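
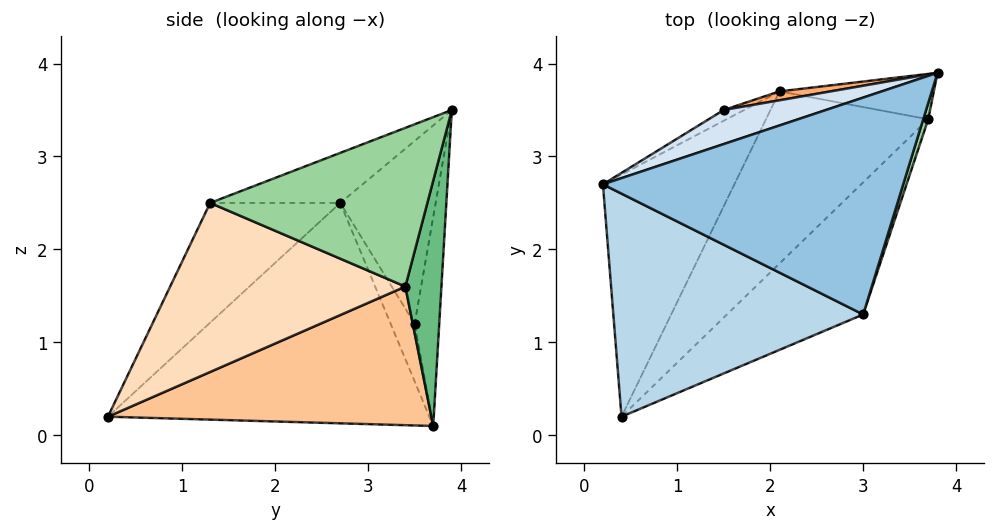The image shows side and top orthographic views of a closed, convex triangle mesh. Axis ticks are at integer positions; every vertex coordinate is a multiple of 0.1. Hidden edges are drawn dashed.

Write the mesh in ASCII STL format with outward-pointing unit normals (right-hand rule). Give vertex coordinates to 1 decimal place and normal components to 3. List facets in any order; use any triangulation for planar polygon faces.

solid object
 facet normal -0.797 0.373 -0.475
  outer loop
   vertex 2.1 3.7 0.1
   vertex 0.4 0.2 0.2
   vertex 0.2 2.7 2.5
  endloop
 endfacet
 facet normal -0.156 -0.312 0.937
  outer loop
   vertex 3.0 1.3 2.5
   vertex 3.8 3.9 3.5
   vertex 0.2 2.7 2.5
  endloop
 endfacet
 facet normal -0.327 -0.654 0.682
  outer loop
   vertex 3.0 1.3 2.5
   vertex 0.2 2.7 2.5
   vertex 0.4 0.2 0.2
  endloop
 endfacet
 facet normal -0.360 0.911 0.201
  outer loop
   vertex 1.5 3.5 1.2
   vertex 0.2 2.7 2.5
   vertex 3.8 3.9 3.5
  endloop
 endfacet
 facet normal -0.670 0.703 -0.238
  outer loop
   vertex 1.5 3.5 1.2
   vertex 2.1 3.7 0.1
   vertex 0.2 2.7 2.5
  endloop
 endfacet
 facet normal -0.224 0.973 0.055
  outer loop
   vertex 1.5 3.5 1.2
   vertex 3.8 3.9 3.5
   vertex 2.1 3.7 0.1
  endloop
 endfacet
 facet normal 0.616 -0.320 -0.720
  outer loop
   vertex 3.7 3.4 1.6
   vertex 0.4 0.2 0.2
   vertex 2.1 3.7 0.1
  endloop
 endfacet
 facet normal 0.688 -0.467 -0.555
  outer loop
   vertex 3.7 3.4 1.6
   vertex 3.0 1.3 2.5
   vertex 0.4 0.2 0.2
  endloop
 endfacet
 facet normal 0.402 0.880 -0.253
  outer loop
   vertex 3.7 3.4 1.6
   vertex 2.1 3.7 0.1
   vertex 3.8 3.9 3.5
  endloop
 endfacet
 facet normal 0.952 -0.304 0.030
  outer loop
   vertex 3.7 3.4 1.6
   vertex 3.8 3.9 3.5
   vertex 3.0 1.3 2.5
  endloop
 endfacet
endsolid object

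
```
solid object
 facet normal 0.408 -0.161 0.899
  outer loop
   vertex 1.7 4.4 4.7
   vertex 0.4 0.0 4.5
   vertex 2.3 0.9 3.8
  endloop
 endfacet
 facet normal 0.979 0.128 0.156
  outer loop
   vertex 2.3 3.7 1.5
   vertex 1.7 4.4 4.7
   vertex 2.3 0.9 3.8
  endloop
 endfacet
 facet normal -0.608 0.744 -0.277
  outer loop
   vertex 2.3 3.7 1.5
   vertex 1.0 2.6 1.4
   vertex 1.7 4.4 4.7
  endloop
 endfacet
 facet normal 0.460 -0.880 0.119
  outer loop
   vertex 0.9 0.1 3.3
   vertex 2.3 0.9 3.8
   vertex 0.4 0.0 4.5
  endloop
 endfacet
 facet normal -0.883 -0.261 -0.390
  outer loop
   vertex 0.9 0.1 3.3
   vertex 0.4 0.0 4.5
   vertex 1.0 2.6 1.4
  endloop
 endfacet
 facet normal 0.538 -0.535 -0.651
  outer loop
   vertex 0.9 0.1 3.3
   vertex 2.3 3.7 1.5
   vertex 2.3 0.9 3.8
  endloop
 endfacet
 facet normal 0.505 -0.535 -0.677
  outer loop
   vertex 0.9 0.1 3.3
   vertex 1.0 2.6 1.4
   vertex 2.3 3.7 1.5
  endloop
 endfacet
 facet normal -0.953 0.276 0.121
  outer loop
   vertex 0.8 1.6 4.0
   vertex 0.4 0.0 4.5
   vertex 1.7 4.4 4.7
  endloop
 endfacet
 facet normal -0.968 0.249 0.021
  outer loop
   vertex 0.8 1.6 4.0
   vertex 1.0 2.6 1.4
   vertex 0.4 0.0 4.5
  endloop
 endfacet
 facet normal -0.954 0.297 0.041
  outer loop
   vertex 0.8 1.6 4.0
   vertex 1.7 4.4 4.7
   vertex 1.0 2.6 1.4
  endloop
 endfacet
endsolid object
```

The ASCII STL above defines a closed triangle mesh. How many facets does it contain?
10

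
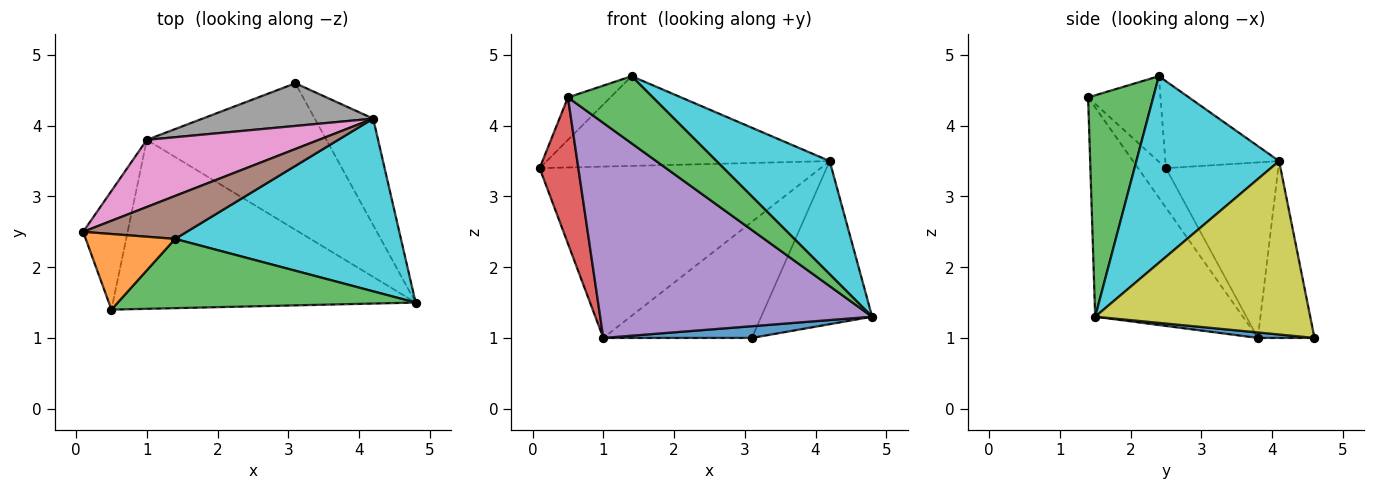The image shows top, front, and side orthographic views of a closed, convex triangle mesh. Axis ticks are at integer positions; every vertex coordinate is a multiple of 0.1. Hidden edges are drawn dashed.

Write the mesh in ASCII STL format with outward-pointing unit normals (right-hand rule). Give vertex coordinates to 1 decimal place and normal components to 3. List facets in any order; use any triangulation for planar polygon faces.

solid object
 facet normal 0.030 -0.080 -0.996
  outer loop
   vertex 1.0 3.8 1.0
   vertex 3.1 4.6 1.0
   vertex 4.8 1.5 1.3
  endloop
 endfacet
 facet normal -0.641 0.376 0.670
  outer loop
   vertex 0.5 1.4 4.4
   vertex 1.4 2.4 4.7
   vertex 0.1 2.5 3.4
  endloop
 endfacet
 facet normal 0.471 -0.614 0.633
  outer loop
   vertex 0.5 1.4 4.4
   vertex 4.8 1.5 1.3
   vertex 1.4 2.4 4.7
  endloop
 endfacet
 facet normal -0.488 -0.678 -0.550
  outer loop
   vertex 0.5 1.4 4.4
   vertex 0.1 2.5 3.4
   vertex 1.0 3.8 1.0
  endloop
 endfacet
 facet normal -0.393 -0.723 -0.568
  outer loop
   vertex 0.5 1.4 4.4
   vertex 1.0 3.8 1.0
   vertex 4.8 1.5 1.3
  endloop
 endfacet
 facet normal -0.341 0.848 0.406
  outer loop
   vertex 4.2 4.1 3.5
   vertex 0.1 2.5 3.4
   vertex 1.4 2.4 4.7
  endloop
 endfacet
 facet normal -0.349 0.873 0.342
  outer loop
   vertex 4.2 4.1 3.5
   vertex 1.0 3.8 1.0
   vertex 0.1 2.5 3.4
  endloop
 endfacet
 facet normal -0.337 0.884 0.325
  outer loop
   vertex 4.2 4.1 3.5
   vertex 3.1 4.6 1.0
   vertex 1.0 3.8 1.0
  endloop
 endfacet
 facet normal 0.851 0.439 -0.287
  outer loop
   vertex 4.2 4.1 3.5
   vertex 4.8 1.5 1.3
   vertex 3.1 4.6 1.0
  endloop
 endfacet
 facet normal 0.569 -0.451 0.688
  outer loop
   vertex 4.2 4.1 3.5
   vertex 1.4 2.4 4.7
   vertex 4.8 1.5 1.3
  endloop
 endfacet
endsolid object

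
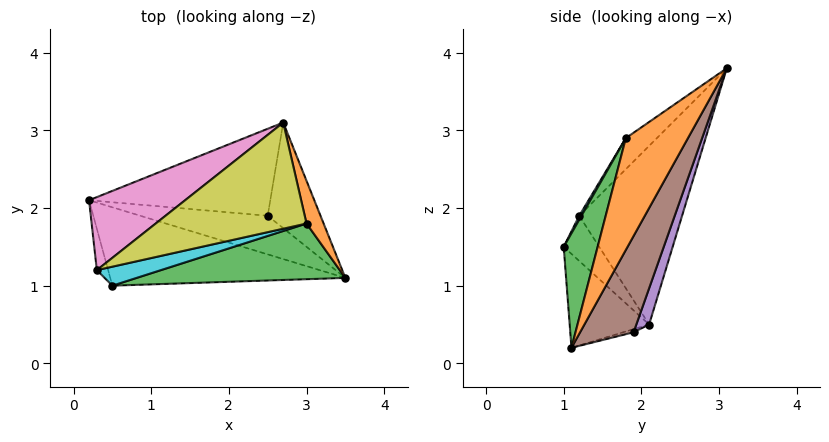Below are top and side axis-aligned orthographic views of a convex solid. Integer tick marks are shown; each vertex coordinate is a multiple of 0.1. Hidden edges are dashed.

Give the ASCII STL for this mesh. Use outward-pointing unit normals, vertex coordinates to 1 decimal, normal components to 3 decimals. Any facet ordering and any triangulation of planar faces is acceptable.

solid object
 facet normal -0.270 -0.687 -0.675
  outer loop
   vertex 0.5 1.0 1.5
   vertex 0.2 2.1 0.5
   vertex 3.5 1.1 0.2
  endloop
 endfacet
 facet normal 0.981 0.123 0.150
  outer loop
   vertex 3.0 1.8 2.9
   vertex 3.5 1.1 0.2
   vertex 2.7 3.1 3.8
  endloop
 endfacet
 facet normal 0.150 -0.950 0.274
  outer loop
   vertex 3.0 1.8 2.9
   vertex 0.5 1.0 1.5
   vertex 3.5 1.1 0.2
  endloop
 endfacet
 facet normal -0.024 0.214 -0.976
  outer loop
   vertex 2.5 1.9 0.4
   vertex 3.5 1.1 0.2
   vertex 0.2 2.1 0.5
  endloop
 endfacet
 facet normal 0.067 0.940 -0.336
  outer loop
   vertex 2.5 1.9 0.4
   vertex 0.2 2.1 0.5
   vertex 2.7 3.1 3.8
  endloop
 endfacet
 facet normal 0.557 0.772 -0.305
  outer loop
   vertex 2.5 1.9 0.4
   vertex 2.7 3.1 3.8
   vertex 3.5 1.1 0.2
  endloop
 endfacet
 facet normal -0.742 0.538 0.399
  outer loop
   vertex 0.3 1.2 1.9
   vertex 2.7 3.1 3.8
   vertex 0.2 2.1 0.5
  endloop
 endfacet
 facet normal -0.873 -0.436 -0.218
  outer loop
   vertex 0.3 1.2 1.9
   vertex 0.2 2.1 0.5
   vertex 0.5 1.0 1.5
  endloop
 endfacet
 facet normal -0.163 -0.587 0.793
  outer loop
   vertex 0.3 1.2 1.9
   vertex 3.0 1.8 2.9
   vertex 2.7 3.1 3.8
  endloop
 endfacet
 facet normal 0.028 -0.888 0.458
  outer loop
   vertex 0.3 1.2 1.9
   vertex 0.5 1.0 1.5
   vertex 3.0 1.8 2.9
  endloop
 endfacet
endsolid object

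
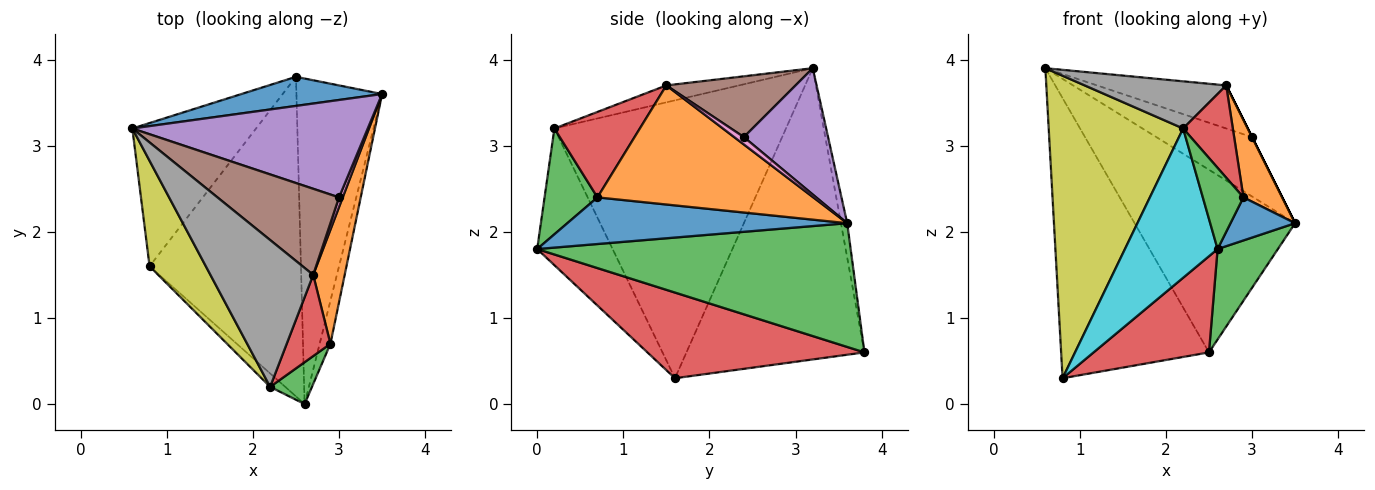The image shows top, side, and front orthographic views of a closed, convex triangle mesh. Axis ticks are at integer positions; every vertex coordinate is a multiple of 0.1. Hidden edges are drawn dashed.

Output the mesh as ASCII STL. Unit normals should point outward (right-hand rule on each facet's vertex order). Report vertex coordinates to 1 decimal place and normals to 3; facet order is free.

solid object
 facet normal -0.039 0.987 0.157
  outer loop
   vertex 2.5 3.8 0.6
   vertex 0.6 3.2 3.9
   vertex 3.5 3.6 2.1
  endloop
 endfacet
 facet normal -0.731 0.607 -0.311
  outer loop
   vertex 2.5 3.8 0.6
   vertex 0.8 1.6 0.3
   vertex 0.6 3.2 3.9
  endloop
 endfacet
 facet normal 0.812 -0.156 -0.562
  outer loop
   vertex 2.5 3.8 0.6
   vertex 3.5 3.6 2.1
   vertex 2.6 0.0 1.8
  endloop
 endfacet
 facet normal 0.476 -0.253 -0.842
  outer loop
   vertex 2.5 3.8 0.6
   vertex 2.6 0.0 1.8
   vertex 0.8 1.6 0.3
  endloop
 endfacet
 facet normal 0.417 0.473 0.776
  outer loop
   vertex 3.0 2.4 3.1
   vertex 3.5 3.6 2.1
   vertex 0.6 3.2 3.9
  endloop
 endfacet
 facet normal 0.408 0.408 0.816
  outer loop
   vertex 3.0 2.4 3.1
   vertex 0.6 3.2 3.9
   vertex 2.7 1.5 3.7
  endloop
 endfacet
 facet normal 0.894 0.000 0.447
  outer loop
   vertex 3.0 2.4 3.1
   vertex 2.7 1.5 3.7
   vertex 3.5 3.6 2.1
  endloop
 endfacet
 facet normal -0.155 -0.302 0.941
  outer loop
   vertex 2.2 0.2 3.2
   vertex 2.7 1.5 3.7
   vertex 0.6 3.2 3.9
  endloop
 endfacet
 facet normal -0.852 -0.495 0.172
  outer loop
   vertex 2.2 0.2 3.2
   vertex 0.6 3.2 3.9
   vertex 0.8 1.6 0.3
  endloop
 endfacet
 facet normal -0.630 -0.774 -0.069
  outer loop
   vertex 2.2 0.2 3.2
   vertex 0.8 1.6 0.3
   vertex 2.6 0.0 1.8
  endloop
 endfacet
 facet normal 0.951 -0.219 -0.219
  outer loop
   vertex 2.9 0.7 2.4
   vertex 2.6 0.0 1.8
   vertex 3.5 3.6 2.1
  endloop
 endfacet
 facet normal 0.953 -0.171 0.252
  outer loop
   vertex 2.9 0.7 2.4
   vertex 3.5 3.6 2.1
   vertex 2.7 1.5 3.7
  endloop
 endfacet
 facet normal 0.757 -0.581 0.299
  outer loop
   vertex 2.9 0.7 2.4
   vertex 2.2 0.2 3.2
   vertex 2.6 0.0 1.8
  endloop
 endfacet
 facet normal 0.791 -0.460 0.405
  outer loop
   vertex 2.9 0.7 2.4
   vertex 2.7 1.5 3.7
   vertex 2.2 0.2 3.2
  endloop
 endfacet
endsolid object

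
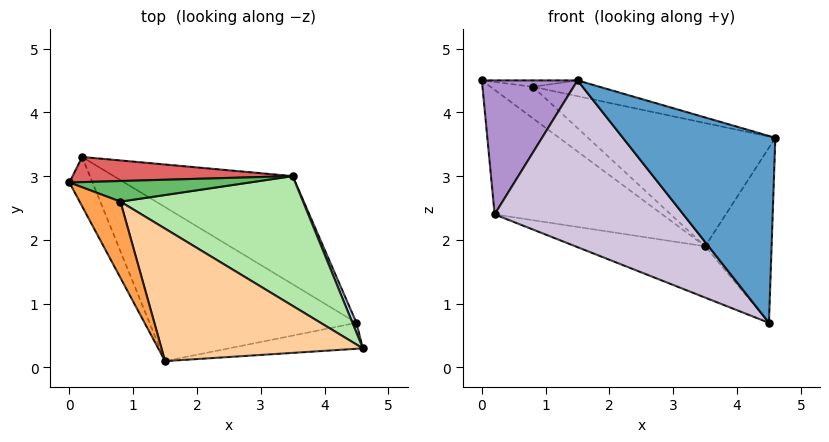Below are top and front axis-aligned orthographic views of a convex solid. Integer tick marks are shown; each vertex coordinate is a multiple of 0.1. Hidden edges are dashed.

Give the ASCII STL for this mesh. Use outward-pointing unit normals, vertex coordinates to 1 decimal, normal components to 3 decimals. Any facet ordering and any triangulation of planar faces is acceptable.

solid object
 facet normal 0.024 -0.990 -0.137
  outer loop
   vertex 4.5 0.7 0.7
   vertex 4.6 0.3 3.6
   vertex 1.5 0.1 4.5
  endloop
 endfacet
 facet normal 0.921 0.389 0.022
  outer loop
   vertex 3.5 3.0 1.9
   vertex 4.6 0.3 3.6
   vertex 4.5 0.7 0.7
  endloop
 endfacet
 facet normal 0.154 0.083 0.985
  outer loop
   vertex 0.8 2.6 4.4
   vertex 0.0 2.9 4.5
   vertex 1.5 0.1 4.5
  endloop
 endfacet
 facet normal 0.270 0.114 0.956
  outer loop
   vertex 0.8 2.6 4.4
   vertex 1.5 0.1 4.5
   vertex 4.6 0.3 3.6
  endloop
 endfacet
 facet normal 0.357 0.782 0.511
  outer loop
   vertex 0.8 2.6 4.4
   vertex 3.5 3.0 1.9
   vertex 0.0 2.9 4.5
  endloop
 endfacet
 facet normal 0.495 0.598 0.630
  outer loop
   vertex 0.8 2.6 4.4
   vertex 4.6 0.3 3.6
   vertex 3.5 3.0 1.9
  endloop
 endfacet
 facet normal 0.118 0.973 0.197
  outer loop
   vertex 0.2 3.3 2.4
   vertex 0.0 2.9 4.5
   vertex 3.5 3.0 1.9
  endloop
 endfacet
 facet normal -0.097 0.427 -0.899
  outer loop
   vertex 0.2 3.3 2.4
   vertex 3.5 3.0 1.9
   vertex 4.5 0.7 0.7
  endloop
 endfacet
 facet normal -0.868 -0.465 -0.171
  outer loop
   vertex 0.2 3.3 2.4
   vertex 1.5 0.1 4.5
   vertex 0.0 2.9 4.5
  endloop
 endfacet
 facet normal -0.580 -0.598 -0.553
  outer loop
   vertex 0.2 3.3 2.4
   vertex 4.5 0.7 0.7
   vertex 1.5 0.1 4.5
  endloop
 endfacet
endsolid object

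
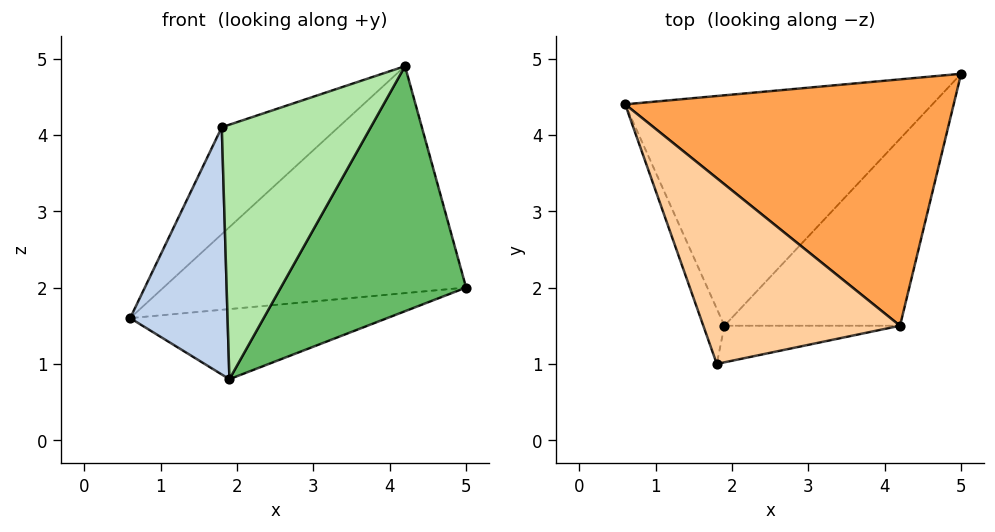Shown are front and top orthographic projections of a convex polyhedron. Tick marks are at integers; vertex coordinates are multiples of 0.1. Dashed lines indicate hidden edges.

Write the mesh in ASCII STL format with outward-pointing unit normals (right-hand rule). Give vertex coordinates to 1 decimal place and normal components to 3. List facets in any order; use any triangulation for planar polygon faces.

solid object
 facet normal 0.060 0.291 -0.955
  outer loop
   vertex 1.9 1.5 0.8
   vertex 0.6 4.4 1.6
   vertex 5.0 4.8 2.0
  endloop
 endfacet
 facet normal -0.918 -0.388 -0.087
  outer loop
   vertex 1.9 1.5 0.8
   vertex 1.8 1.0 4.1
   vertex 0.6 4.4 1.6
  endloop
 endfacet
 facet normal -0.127 0.672 0.730
  outer loop
   vertex 4.2 1.5 4.9
   vertex 5.0 4.8 2.0
   vertex 0.6 4.4 1.6
  endloop
 endfacet
 facet normal -0.366 0.464 0.807
  outer loop
   vertex 4.2 1.5 4.9
   vertex 0.6 4.4 1.6
   vertex 1.8 1.0 4.1
  endloop
 endfacet
 facet normal 0.734 -0.540 -0.412
  outer loop
   vertex 4.2 1.5 4.9
   vertex 1.9 1.5 0.8
   vertex 5.0 4.8 2.0
  endloop
 endfacet
 facet normal 0.246 -0.959 -0.138
  outer loop
   vertex 4.2 1.5 4.9
   vertex 1.8 1.0 4.1
   vertex 1.9 1.5 0.8
  endloop
 endfacet
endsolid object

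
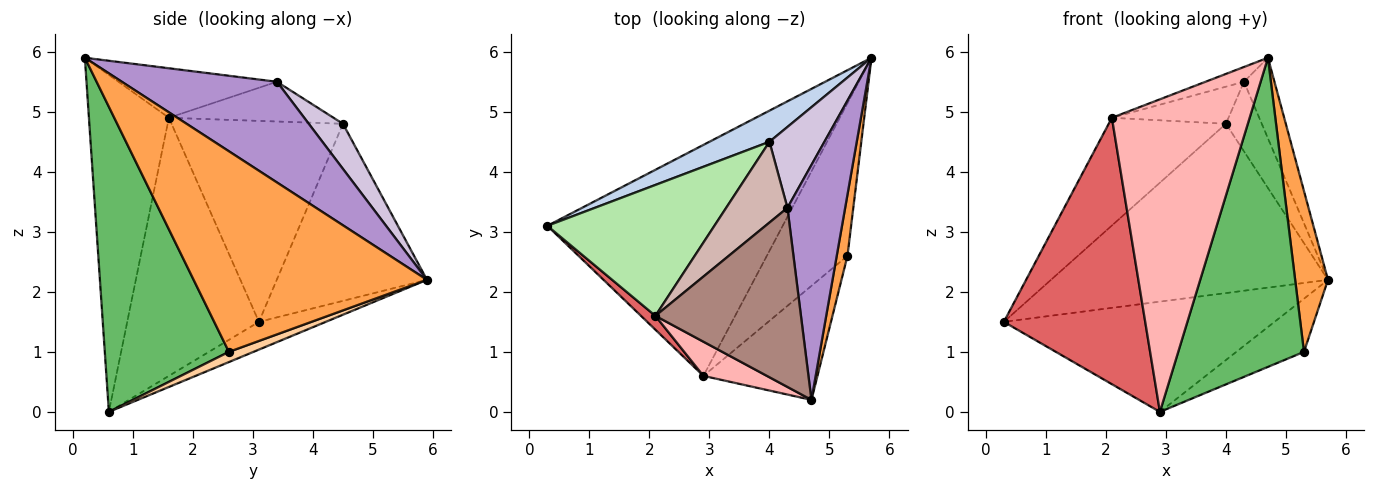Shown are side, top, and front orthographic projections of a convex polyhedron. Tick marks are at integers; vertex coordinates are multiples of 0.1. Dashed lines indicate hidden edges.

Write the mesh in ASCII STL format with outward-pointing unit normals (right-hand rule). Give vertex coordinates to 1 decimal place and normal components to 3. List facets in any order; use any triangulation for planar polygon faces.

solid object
 facet normal -0.106 0.428 -0.897
  outer loop
   vertex 2.9 0.6 0.0
   vertex 0.3 3.1 1.5
   vertex 5.7 5.9 2.2
  endloop
 endfacet
 facet normal -0.471 0.868 0.160
  outer loop
   vertex 4.0 4.5 4.8
   vertex 5.7 5.9 2.2
   vertex 0.3 3.1 1.5
  endloop
 endfacet
 facet normal 0.989 -0.139 0.053
  outer loop
   vertex 5.3 2.6 1.0
   vertex 5.7 5.9 2.2
   vertex 4.7 0.2 5.9
  endloop
 endfacet
 facet normal 0.119 0.327 -0.938
  outer loop
   vertex 5.3 2.6 1.0
   vertex 2.9 0.6 0.0
   vertex 5.7 5.9 2.2
  endloop
 endfacet
 facet normal 0.679 -0.688 -0.254
  outer loop
   vertex 5.3 2.6 1.0
   vertex 4.7 0.2 5.9
   vertex 2.9 0.6 0.0
  endloop
 endfacet
 facet normal -0.681 0.465 0.566
  outer loop
   vertex 2.1 1.6 4.9
   vertex 4.0 4.5 4.8
   vertex 0.3 3.1 1.5
  endloop
 endfacet
 facet normal -0.681 -0.731 0.038
  outer loop
   vertex 2.1 1.6 4.9
   vertex 0.3 3.1 1.5
   vertex 2.9 0.6 0.0
  endloop
 endfacet
 facet normal -0.500 -0.861 0.094
  outer loop
   vertex 2.1 1.6 4.9
   vertex 2.9 0.6 0.0
   vertex 4.7 0.2 5.9
  endloop
 endfacet
 facet normal 0.855 0.168 0.490
  outer loop
   vertex 4.3 3.4 5.5
   vertex 4.7 0.2 5.9
   vertex 5.7 5.9 2.2
  endloop
 endfacet
 facet normal 0.528 0.554 0.644
  outer loop
   vertex 4.3 3.4 5.5
   vertex 5.7 5.9 2.2
   vertex 4.0 4.5 4.8
  endloop
 endfacet
 facet normal -0.321 0.078 0.944
  outer loop
   vertex 4.3 3.4 5.5
   vertex 2.1 1.6 4.9
   vertex 4.7 0.2 5.9
  endloop
 endfacet
 facet normal -0.508 0.360 0.783
  outer loop
   vertex 4.3 3.4 5.5
   vertex 4.0 4.5 4.8
   vertex 2.1 1.6 4.9
  endloop
 endfacet
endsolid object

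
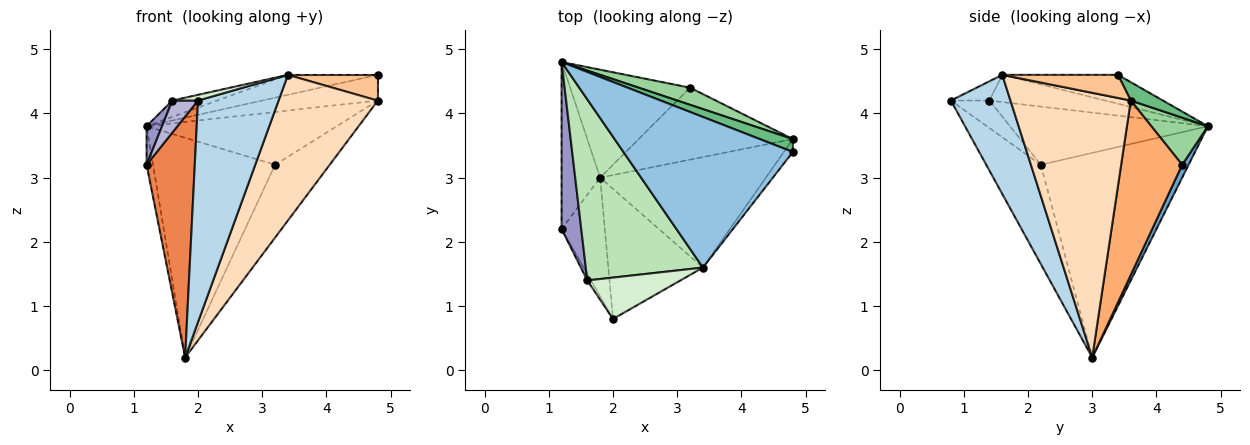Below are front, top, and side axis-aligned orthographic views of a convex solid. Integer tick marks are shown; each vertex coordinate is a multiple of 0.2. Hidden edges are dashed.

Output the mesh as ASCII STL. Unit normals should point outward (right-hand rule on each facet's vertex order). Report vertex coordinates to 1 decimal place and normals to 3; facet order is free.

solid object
 facet normal 0.047 0.897 -0.440
  outer loop
   vertex 3.2 4.4 3.2
   vertex 1.8 3.0 0.2
   vertex 1.2 4.8 3.8
  endloop
 endfacet
 facet normal -0.167 0.130 0.977
  outer loop
   vertex 3.4 1.6 4.6
   vertex 4.8 3.4 4.6
   vertex 1.2 4.8 3.8
  endloop
 endfacet
 facet normal 0.538 -0.727 -0.427
  outer loop
   vertex 3.4 1.6 4.6
   vertex 2.0 0.8 4.2
   vertex 1.8 3.0 0.2
  endloop
 endfacet
 facet normal -0.982 0.043 -0.185
  outer loop
   vertex 1.2 2.2 3.2
   vertex 1.2 4.8 3.8
   vertex 1.8 3.0 0.2
  endloop
 endfacet
 facet normal -0.713 -0.629 -0.310
  outer loop
   vertex 1.2 2.2 3.2
   vertex 1.8 3.0 0.2
   vertex 2.0 0.8 4.2
  endloop
 endfacet
 facet normal 0.622 0.557 -0.550
  outer loop
   vertex 4.8 3.6 4.2
   vertex 1.8 3.0 0.2
   vertex 3.2 4.4 3.2
  endloop
 endfacet
 facet normal 0.755 -0.587 -0.293
  outer loop
   vertex 4.8 3.6 4.2
   vertex 4.8 3.4 4.6
   vertex 3.4 1.6 4.6
  endloop
 endfacet
 facet normal 0.695 -0.573 -0.435
  outer loop
   vertex 4.8 3.6 4.2
   vertex 3.4 1.6 4.6
   vertex 1.8 3.0 0.2
  endloop
 endfacet
 facet normal 0.241 0.868 0.434
  outer loop
   vertex 4.8 3.6 4.2
   vertex 1.2 4.8 3.8
   vertex 4.8 3.4 4.6
  endloop
 endfacet
 facet normal 0.272 0.915 0.297
  outer loop
   vertex 4.8 3.6 4.2
   vertex 3.2 4.4 3.2
   vertex 1.2 4.8 3.8
  endloop
 endfacet
 facet normal -0.225 0.088 0.970
  outer loop
   vertex 1.6 1.4 4.2
   vertex 3.4 1.6 4.6
   vertex 1.2 4.8 3.8
  endloop
 endfacet
 facet normal -0.201 -0.134 0.970
  outer loop
   vertex 1.6 1.4 4.2
   vertex 2.0 0.8 4.2
   vertex 3.4 1.6 4.6
  endloop
 endfacet
 facet normal -0.945 -0.074 0.319
  outer loop
   vertex 1.6 1.4 4.2
   vertex 1.2 4.8 3.8
   vertex 1.2 2.2 3.2
  endloop
 endfacet
 facet normal -0.827 -0.551 -0.110
  outer loop
   vertex 1.6 1.4 4.2
   vertex 1.2 2.2 3.2
   vertex 2.0 0.8 4.2
  endloop
 endfacet
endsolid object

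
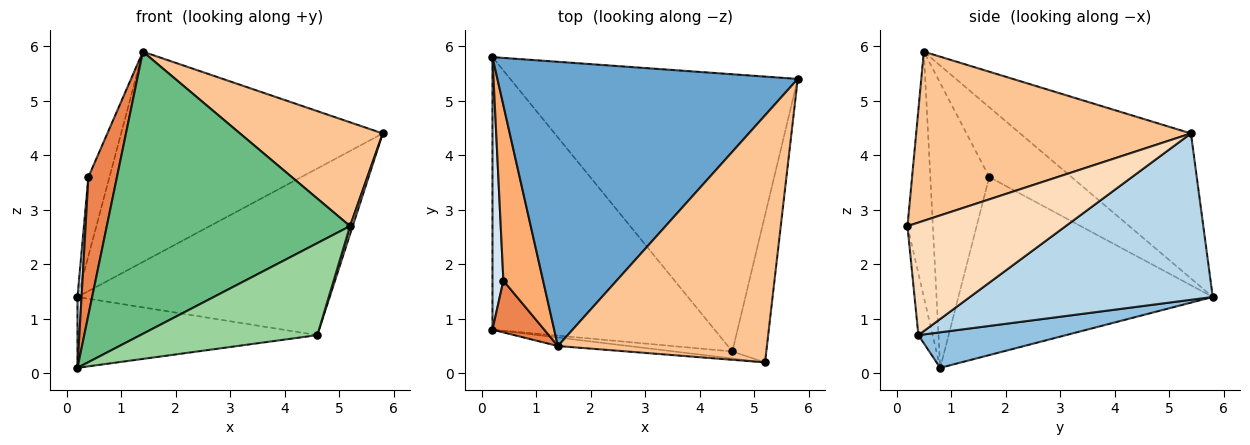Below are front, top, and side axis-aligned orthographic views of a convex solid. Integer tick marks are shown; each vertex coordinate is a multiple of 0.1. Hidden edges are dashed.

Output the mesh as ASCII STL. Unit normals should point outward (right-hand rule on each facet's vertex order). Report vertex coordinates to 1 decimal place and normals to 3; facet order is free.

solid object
 facet normal -0.362 0.554 0.749
  outer loop
   vertex 1.4 0.5 5.9
   vertex 5.8 5.4 4.4
   vertex 0.2 5.8 1.4
  endloop
 endfacet
 facet normal 0.153 0.249 -0.956
  outer loop
   vertex 4.6 0.4 0.7
   vertex 0.2 0.8 0.1
   vertex 0.2 5.8 1.4
  endloop
 endfacet
 facet normal 0.444 0.462 -0.768
  outer loop
   vertex 4.6 0.4 0.7
   vertex 0.2 5.8 1.4
   vertex 5.8 5.4 4.4
  endloop
 endfacet
 facet normal -0.998 -0.016 0.061
  outer loop
   vertex 0.4 1.7 3.6
   vertex 0.2 5.8 1.4
   vertex 0.2 0.8 0.1
  endloop
 endfacet
 facet normal -0.888 -0.431 0.161
  outer loop
   vertex 0.4 1.7 3.6
   vertex 0.2 0.8 0.1
   vertex 1.4 0.5 5.9
  endloop
 endfacet
 facet normal -0.849 0.217 0.482
  outer loop
   vertex 0.4 1.7 3.6
   vertex 1.4 0.5 5.9
   vertex 0.2 5.8 1.4
  endloop
 endfacet
 facet normal 0.598 -0.311 0.739
  outer loop
   vertex 5.2 0.2 2.7
   vertex 5.8 5.4 4.4
   vertex 1.4 0.5 5.9
  endloop
 endfacet
 facet normal 0.957 -0.016 -0.289
  outer loop
   vertex 5.2 0.2 2.7
   vertex 4.6 0.4 0.7
   vertex 5.8 5.4 4.4
  endloop
 endfacet
 facet normal -0.104 -0.994 -0.030
  outer loop
   vertex 5.2 0.2 2.7
   vertex 1.4 0.5 5.9
   vertex 0.2 0.8 0.1
  endloop
 endfacet
 facet normal -0.080 -0.994 -0.075
  outer loop
   vertex 5.2 0.2 2.7
   vertex 0.2 0.8 0.1
   vertex 4.6 0.4 0.7
  endloop
 endfacet
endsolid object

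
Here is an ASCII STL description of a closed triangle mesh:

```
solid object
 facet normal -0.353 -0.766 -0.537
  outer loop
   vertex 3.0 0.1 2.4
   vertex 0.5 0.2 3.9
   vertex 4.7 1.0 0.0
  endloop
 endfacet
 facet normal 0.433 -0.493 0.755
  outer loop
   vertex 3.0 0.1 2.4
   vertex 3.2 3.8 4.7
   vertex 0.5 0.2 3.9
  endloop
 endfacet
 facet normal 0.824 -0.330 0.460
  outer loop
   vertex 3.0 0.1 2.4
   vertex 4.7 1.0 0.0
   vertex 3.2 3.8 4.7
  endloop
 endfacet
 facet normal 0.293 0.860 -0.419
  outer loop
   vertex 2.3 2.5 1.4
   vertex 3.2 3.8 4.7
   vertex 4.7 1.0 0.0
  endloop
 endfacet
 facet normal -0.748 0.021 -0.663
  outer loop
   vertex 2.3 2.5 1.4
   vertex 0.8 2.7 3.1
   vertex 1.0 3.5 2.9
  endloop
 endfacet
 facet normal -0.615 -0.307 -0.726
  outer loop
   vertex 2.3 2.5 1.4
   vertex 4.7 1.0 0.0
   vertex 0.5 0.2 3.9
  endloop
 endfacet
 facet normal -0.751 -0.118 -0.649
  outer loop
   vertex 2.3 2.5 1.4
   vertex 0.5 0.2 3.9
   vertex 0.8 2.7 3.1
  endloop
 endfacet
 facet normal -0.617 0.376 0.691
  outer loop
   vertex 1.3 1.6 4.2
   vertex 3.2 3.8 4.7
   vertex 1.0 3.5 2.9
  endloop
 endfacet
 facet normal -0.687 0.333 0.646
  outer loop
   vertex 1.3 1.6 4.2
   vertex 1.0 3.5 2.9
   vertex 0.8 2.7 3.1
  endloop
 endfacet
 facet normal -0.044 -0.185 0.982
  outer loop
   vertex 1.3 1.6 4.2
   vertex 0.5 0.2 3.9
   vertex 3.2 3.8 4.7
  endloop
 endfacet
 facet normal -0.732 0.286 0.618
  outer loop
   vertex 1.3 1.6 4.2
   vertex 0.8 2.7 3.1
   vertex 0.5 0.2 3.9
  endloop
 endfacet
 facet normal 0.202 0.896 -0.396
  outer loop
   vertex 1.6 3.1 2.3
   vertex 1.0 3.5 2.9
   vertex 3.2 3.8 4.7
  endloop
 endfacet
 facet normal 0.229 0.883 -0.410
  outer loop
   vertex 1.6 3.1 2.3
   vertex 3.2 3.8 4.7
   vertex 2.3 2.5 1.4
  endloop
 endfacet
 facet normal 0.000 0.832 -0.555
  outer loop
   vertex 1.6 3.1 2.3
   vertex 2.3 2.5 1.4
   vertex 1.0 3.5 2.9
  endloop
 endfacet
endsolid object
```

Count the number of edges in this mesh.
21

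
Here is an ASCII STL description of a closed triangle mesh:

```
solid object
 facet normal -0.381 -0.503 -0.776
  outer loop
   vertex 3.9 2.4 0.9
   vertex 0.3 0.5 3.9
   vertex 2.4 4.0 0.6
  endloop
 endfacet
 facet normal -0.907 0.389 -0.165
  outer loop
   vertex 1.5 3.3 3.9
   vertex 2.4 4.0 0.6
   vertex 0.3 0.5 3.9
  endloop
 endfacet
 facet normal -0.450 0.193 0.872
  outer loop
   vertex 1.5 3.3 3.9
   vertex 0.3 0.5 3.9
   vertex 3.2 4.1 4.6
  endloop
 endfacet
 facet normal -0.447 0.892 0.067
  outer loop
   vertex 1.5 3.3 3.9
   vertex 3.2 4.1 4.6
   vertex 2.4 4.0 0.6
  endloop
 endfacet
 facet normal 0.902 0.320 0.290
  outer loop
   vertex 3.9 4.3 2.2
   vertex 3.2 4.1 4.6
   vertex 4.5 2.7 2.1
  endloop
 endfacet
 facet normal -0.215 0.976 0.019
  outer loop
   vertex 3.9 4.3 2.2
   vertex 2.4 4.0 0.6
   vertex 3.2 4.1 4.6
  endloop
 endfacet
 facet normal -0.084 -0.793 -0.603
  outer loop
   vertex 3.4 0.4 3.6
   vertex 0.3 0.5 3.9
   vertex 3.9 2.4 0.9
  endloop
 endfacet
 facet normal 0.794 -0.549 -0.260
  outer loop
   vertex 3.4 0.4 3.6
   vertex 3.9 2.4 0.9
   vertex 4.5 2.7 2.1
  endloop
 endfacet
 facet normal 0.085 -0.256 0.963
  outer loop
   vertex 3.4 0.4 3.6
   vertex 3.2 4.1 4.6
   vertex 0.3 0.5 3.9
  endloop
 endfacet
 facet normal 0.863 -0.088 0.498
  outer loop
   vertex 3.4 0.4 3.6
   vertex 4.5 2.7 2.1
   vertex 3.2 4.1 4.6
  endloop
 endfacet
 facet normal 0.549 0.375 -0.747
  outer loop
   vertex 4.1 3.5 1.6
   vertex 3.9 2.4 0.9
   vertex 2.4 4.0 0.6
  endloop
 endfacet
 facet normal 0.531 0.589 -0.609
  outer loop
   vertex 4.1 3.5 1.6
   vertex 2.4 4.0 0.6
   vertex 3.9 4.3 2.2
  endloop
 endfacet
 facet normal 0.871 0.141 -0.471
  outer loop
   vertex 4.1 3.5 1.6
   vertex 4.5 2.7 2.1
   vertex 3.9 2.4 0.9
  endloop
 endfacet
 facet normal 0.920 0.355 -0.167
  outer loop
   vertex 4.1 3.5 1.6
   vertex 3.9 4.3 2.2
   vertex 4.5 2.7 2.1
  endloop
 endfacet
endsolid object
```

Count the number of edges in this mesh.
21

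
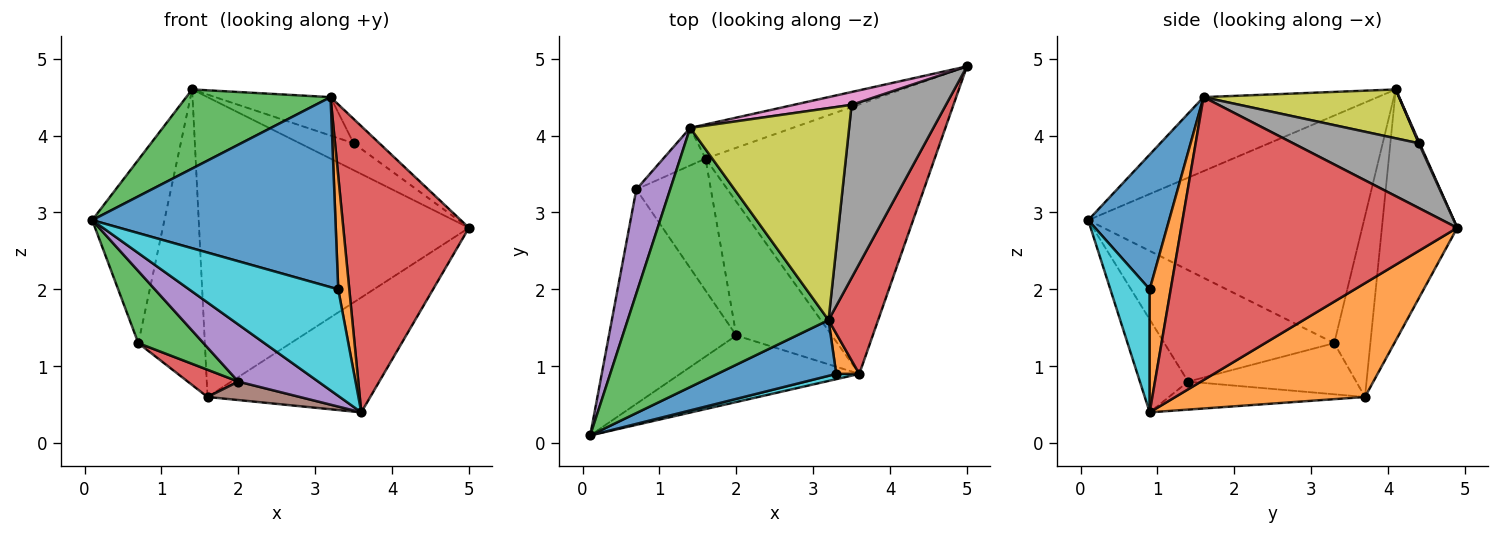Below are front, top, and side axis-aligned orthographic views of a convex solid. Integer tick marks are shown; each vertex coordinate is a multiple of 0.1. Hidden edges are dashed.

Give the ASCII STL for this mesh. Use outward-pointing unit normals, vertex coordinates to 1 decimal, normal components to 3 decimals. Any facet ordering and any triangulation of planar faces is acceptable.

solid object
 facet normal -0.267 0.957 -0.109
  outer loop
   vertex 1.6 3.7 0.6
   vertex 1.4 4.1 4.6
   vertex 5.0 4.9 2.8
  endloop
 endfacet
 facet normal 0.416 0.357 -0.837
  outer loop
   vertex 1.6 3.7 0.6
   vertex 5.0 4.9 2.8
   vertex 3.6 0.9 0.4
  endloop
 endfacet
 facet normal -0.332 -0.275 0.902
  outer loop
   vertex 3.2 1.6 4.5
   vertex 1.4 4.1 4.6
   vertex 0.1 0.1 2.9
  endloop
 endfacet
 facet normal 0.899 -0.409 0.158
  outer loop
   vertex 3.2 1.6 4.5
   vertex 3.6 0.9 0.4
   vertex 5.0 4.9 2.8
  endloop
 endfacet
 facet normal -0.366 -0.606 -0.706
  outer loop
   vertex 2.0 1.4 0.8
   vertex 3.6 0.9 0.4
   vertex 0.1 0.1 2.9
  endloop
 endfacet
 facet normal -0.279 -0.131 -0.951
  outer loop
   vertex 2.0 1.4 0.8
   vertex 1.6 3.7 0.6
   vertex 3.6 0.9 0.4
  endloop
 endfacet
 facet normal 0.014 0.903 0.430
  outer loop
   vertex 3.5 4.4 3.9
   vertex 5.0 4.9 2.8
   vertex 1.4 4.1 4.6
  endloop
 endfacet
 facet normal 0.562 0.115 0.819
  outer loop
   vertex 3.5 4.4 3.9
   vertex 3.2 1.6 4.5
   vertex 5.0 4.9 2.8
  endloop
 endfacet
 facet normal 0.290 0.171 0.942
  outer loop
   vertex 3.5 4.4 3.9
   vertex 1.4 4.1 4.6
   vertex 3.2 1.6 4.5
  endloop
 endfacet
 facet normal 0.255 -0.966 0.048
  outer loop
   vertex 3.3 0.9 2.0
   vertex 0.1 0.1 2.9
   vertex 3.6 0.9 0.4
  endloop
 endfacet
 facet normal 0.304 -0.914 0.268
  outer loop
   vertex 3.3 0.9 2.0
   vertex 3.2 1.6 4.5
   vertex 0.1 0.1 2.9
  endloop
 endfacet
 facet normal 0.873 -0.460 0.164
  outer loop
   vertex 3.3 0.9 2.0
   vertex 3.6 0.9 0.4
   vertex 3.2 1.6 4.5
  endloop
 endfacet
 facet normal -0.639 -0.245 -0.729
  outer loop
   vertex 0.7 3.3 1.3
   vertex 2.0 1.4 0.8
   vertex 0.1 0.1 2.9
  endloop
 endfacet
 facet normal -0.558 -0.168 -0.813
  outer loop
   vertex 0.7 3.3 1.3
   vertex 1.6 3.7 0.6
   vertex 2.0 1.4 0.8
  endloop
 endfacet
 facet normal -0.958 0.251 0.142
  outer loop
   vertex 0.7 3.3 1.3
   vertex 0.1 0.1 2.9
   vertex 1.4 4.1 4.6
  endloop
 endfacet
 facet normal -0.474 0.873 -0.111
  outer loop
   vertex 0.7 3.3 1.3
   vertex 1.4 4.1 4.6
   vertex 1.6 3.7 0.6
  endloop
 endfacet
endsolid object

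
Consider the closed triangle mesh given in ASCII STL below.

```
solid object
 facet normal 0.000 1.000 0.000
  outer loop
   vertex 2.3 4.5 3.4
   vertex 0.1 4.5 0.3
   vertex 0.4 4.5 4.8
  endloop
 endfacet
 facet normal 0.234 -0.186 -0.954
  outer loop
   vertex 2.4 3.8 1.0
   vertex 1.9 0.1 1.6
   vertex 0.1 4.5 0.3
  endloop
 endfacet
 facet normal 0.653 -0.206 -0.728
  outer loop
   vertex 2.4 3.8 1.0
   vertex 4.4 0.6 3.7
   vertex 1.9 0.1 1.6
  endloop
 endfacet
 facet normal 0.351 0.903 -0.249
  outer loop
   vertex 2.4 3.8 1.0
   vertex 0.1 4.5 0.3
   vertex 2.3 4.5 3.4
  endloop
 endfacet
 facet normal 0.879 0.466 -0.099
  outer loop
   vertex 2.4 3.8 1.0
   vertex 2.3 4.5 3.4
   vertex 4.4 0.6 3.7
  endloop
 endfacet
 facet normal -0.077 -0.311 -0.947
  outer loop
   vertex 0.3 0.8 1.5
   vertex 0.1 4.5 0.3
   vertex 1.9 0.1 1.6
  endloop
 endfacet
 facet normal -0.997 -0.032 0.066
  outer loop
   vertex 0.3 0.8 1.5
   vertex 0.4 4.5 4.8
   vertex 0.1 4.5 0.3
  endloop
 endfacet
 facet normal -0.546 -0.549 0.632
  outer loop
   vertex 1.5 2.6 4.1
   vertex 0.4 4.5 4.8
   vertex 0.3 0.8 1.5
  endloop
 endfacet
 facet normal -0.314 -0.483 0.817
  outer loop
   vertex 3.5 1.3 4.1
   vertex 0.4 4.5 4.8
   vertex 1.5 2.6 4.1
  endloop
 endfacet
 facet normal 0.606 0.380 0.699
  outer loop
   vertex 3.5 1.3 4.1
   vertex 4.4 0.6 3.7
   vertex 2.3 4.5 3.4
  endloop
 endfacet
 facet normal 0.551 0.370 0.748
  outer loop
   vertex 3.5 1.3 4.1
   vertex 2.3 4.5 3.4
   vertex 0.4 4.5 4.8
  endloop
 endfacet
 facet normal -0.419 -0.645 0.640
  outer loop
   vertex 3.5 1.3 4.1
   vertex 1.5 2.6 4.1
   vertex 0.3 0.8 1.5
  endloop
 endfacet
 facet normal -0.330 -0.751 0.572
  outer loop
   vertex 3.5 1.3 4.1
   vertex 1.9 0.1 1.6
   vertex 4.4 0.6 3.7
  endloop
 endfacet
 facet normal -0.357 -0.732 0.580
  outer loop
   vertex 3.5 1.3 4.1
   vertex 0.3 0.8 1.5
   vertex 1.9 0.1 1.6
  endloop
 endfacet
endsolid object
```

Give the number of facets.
14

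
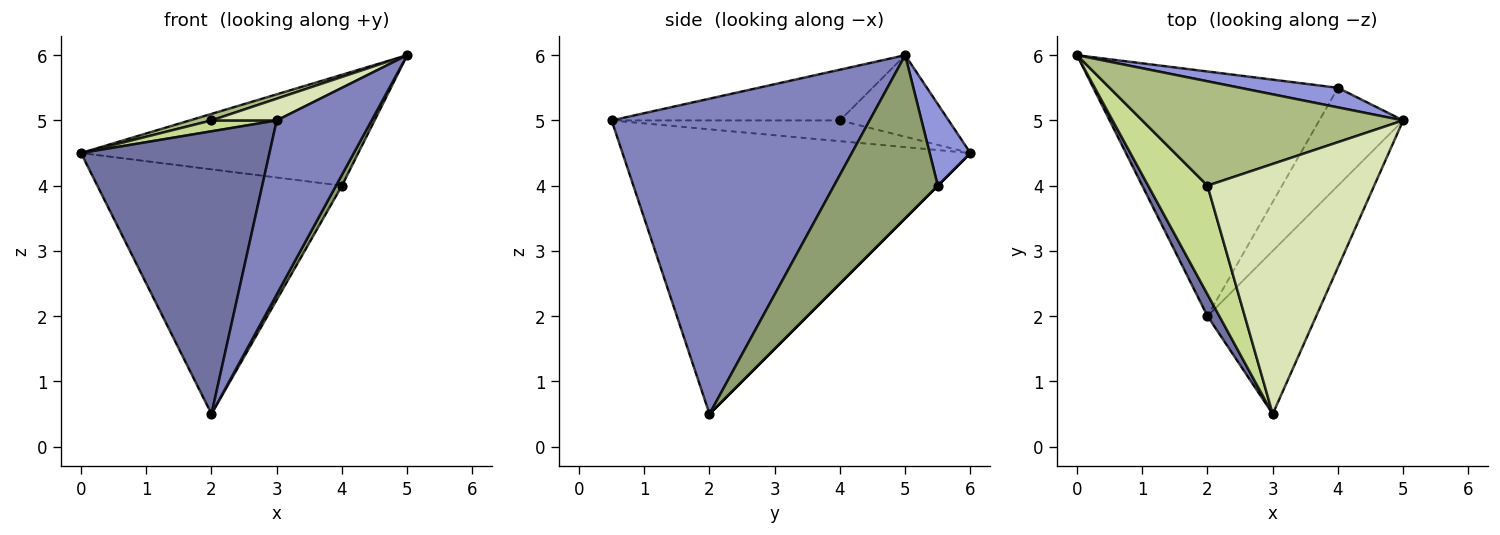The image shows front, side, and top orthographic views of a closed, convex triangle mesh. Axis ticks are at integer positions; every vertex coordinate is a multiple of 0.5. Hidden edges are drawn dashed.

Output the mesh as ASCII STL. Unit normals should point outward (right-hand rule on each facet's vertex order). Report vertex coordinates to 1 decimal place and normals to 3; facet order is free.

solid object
 facet normal -0.879 -0.476 0.037
  outer loop
   vertex 2.0 2.0 0.5
   vertex 3.0 0.5 5.0
   vertex 0.0 6.0 4.5
  endloop
 endfacet
 facet normal 0.893 -0.328 -0.308
  outer loop
   vertex 2.0 2.0 0.5
   vertex 5.0 5.0 6.0
   vertex 3.0 0.5 5.0
  endloop
 endfacet
 facet normal 0.143 0.975 0.172
  outer loop
   vertex 4.0 5.5 4.0
   vertex 0.0 6.0 4.5
   vertex 5.0 5.0 6.0
  endloop
 endfacet
 facet normal 0.000 0.707 -0.707
  outer loop
   vertex 4.0 5.5 4.0
   vertex 2.0 2.0 0.5
   vertex 0.0 6.0 4.5
  endloop
 endfacet
 facet normal 0.888 -0.051 -0.457
  outer loop
   vertex 4.0 5.5 4.0
   vertex 5.0 5.0 6.0
   vertex 2.0 2.0 0.5
  endloop
 endfacet
 facet normal -0.298 -0.060 0.953
  outer loop
   vertex 2.0 4.0 5.0
   vertex 5.0 5.0 6.0
   vertex 0.0 6.0 4.5
  endloop
 endfacet
 facet normal -0.329 -0.094 0.940
  outer loop
   vertex 2.0 4.0 5.0
   vertex 0.0 6.0 4.5
   vertex 3.0 0.5 5.0
  endloop
 endfacet
 facet normal -0.290 -0.083 0.953
  outer loop
   vertex 2.0 4.0 5.0
   vertex 3.0 0.5 5.0
   vertex 5.0 5.0 6.0
  endloop
 endfacet
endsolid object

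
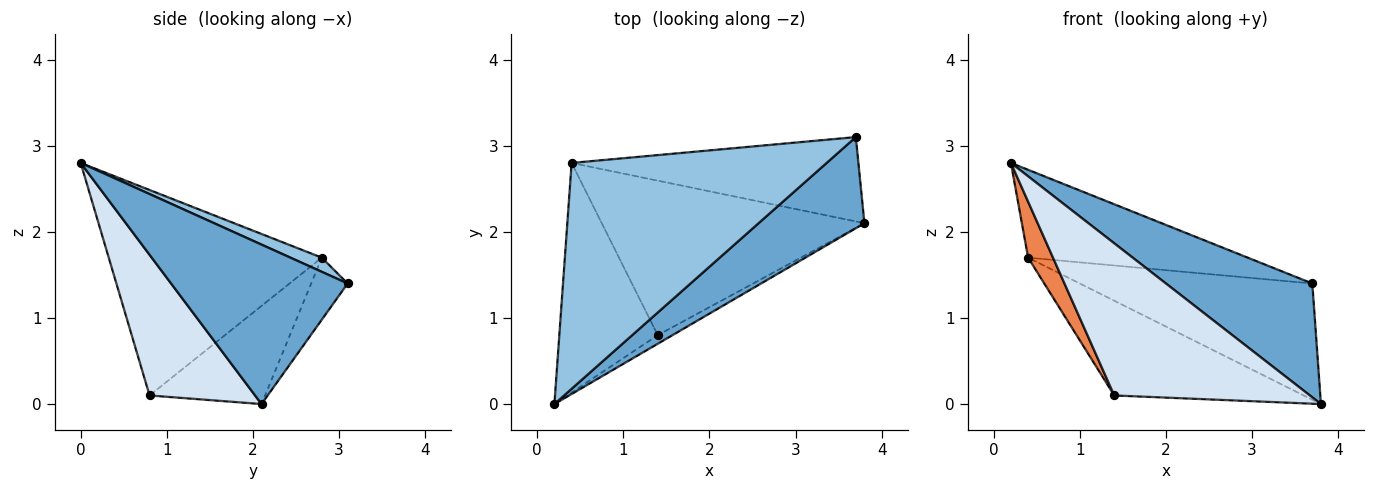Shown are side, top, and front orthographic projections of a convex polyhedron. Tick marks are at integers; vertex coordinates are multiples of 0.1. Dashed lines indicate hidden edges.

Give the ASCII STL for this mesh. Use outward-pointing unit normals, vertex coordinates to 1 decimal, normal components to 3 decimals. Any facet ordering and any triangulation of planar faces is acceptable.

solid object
 facet normal 0.685 -0.568 0.455
  outer loop
   vertex 3.7 3.1 1.4
   vertex 0.2 0.0 2.8
   vertex 3.8 2.1 0.0
  endloop
 endfacet
 facet normal 0.052 0.362 0.931
  outer loop
   vertex 0.4 2.8 1.7
   vertex 0.2 0.0 2.8
   vertex 3.7 3.1 1.4
  endloop
 endfacet
 facet normal -0.126 0.803 -0.583
  outer loop
   vertex 0.4 2.8 1.7
   vertex 3.7 3.1 1.4
   vertex 3.8 2.1 0.0
  endloop
 endfacet
 facet normal 0.474 -0.879 -0.050
  outer loop
   vertex 1.4 0.8 0.1
   vertex 3.8 2.1 0.0
   vertex 0.2 0.0 2.8
  endloop
 endfacet
 facet normal -0.897 -0.105 -0.430
  outer loop
   vertex 1.4 0.8 0.1
   vertex 0.2 0.0 2.8
   vertex 0.4 2.8 1.7
  endloop
 endfacet
 facet normal -0.304 0.498 -0.812
  outer loop
   vertex 1.4 0.8 0.1
   vertex 0.4 2.8 1.7
   vertex 3.8 2.1 0.0
  endloop
 endfacet
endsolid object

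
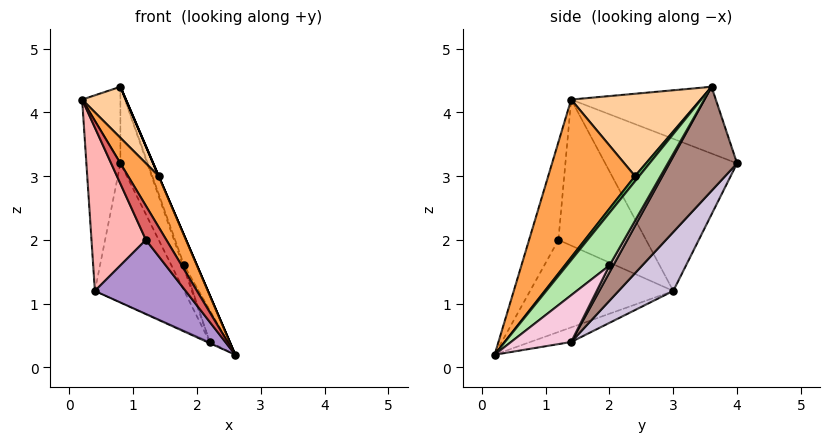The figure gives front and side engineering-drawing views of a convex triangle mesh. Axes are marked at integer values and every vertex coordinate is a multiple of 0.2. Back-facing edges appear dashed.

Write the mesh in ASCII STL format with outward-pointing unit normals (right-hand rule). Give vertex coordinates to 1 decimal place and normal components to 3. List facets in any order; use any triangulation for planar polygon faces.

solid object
 facet normal -0.963 0.255 0.085
  outer loop
   vertex 0.8 3.6 4.4
   vertex 0.8 4.0 3.2
   vertex 0.2 1.4 4.2
  endloop
 endfacet
 facet normal -0.966 0.249 0.069
  outer loop
   vertex 0.4 3.0 1.2
   vertex 0.2 1.4 4.2
   vertex 0.8 4.0 3.2
  endloop
 endfacet
 facet normal 0.785 -0.277 0.554
  outer loop
   vertex 1.4 2.4 3.0
   vertex 0.2 1.4 4.2
   vertex 2.6 0.2 0.2
  endloop
 endfacet
 facet normal 0.783 -0.265 0.563
  outer loop
   vertex 1.4 2.4 3.0
   vertex 0.8 3.6 4.4
   vertex 0.2 1.4 4.2
  endloop
 endfacet
 facet normal 0.919 0.000 0.394
  outer loop
   vertex 1.4 2.4 3.0
   vertex 2.6 0.2 0.2
   vertex 0.8 3.6 4.4
  endloop
 endfacet
 facet normal 0.943 0.283 0.175
  outer loop
   vertex 1.8 2.0 1.6
   vertex 0.8 3.6 4.4
   vertex 2.6 0.2 0.2
  endloop
 endfacet
 facet normal -0.782 -0.544 -0.306
  outer loop
   vertex 1.2 1.2 2.0
   vertex 2.6 0.2 0.2
   vertex 0.2 1.4 4.2
  endloop
 endfacet
 facet normal -0.805 -0.500 -0.320
  outer loop
   vertex 1.2 1.2 2.0
   vertex 0.2 1.4 4.2
   vertex 0.4 3.0 1.2
  endloop
 endfacet
 facet normal -0.795 -0.504 -0.338
  outer loop
   vertex 1.2 1.2 2.0
   vertex 0.4 3.0 1.2
   vertex 2.6 0.2 0.2
  endloop
 endfacet
 facet normal 0.461 0.753 -0.469
  outer loop
   vertex 2.2 1.4 0.4
   vertex 0.4 3.0 1.2
   vertex 0.8 4.0 3.2
  endloop
 endfacet
 facet normal 0.923 0.366 0.122
  outer loop
   vertex 2.2 1.4 0.4
   vertex 0.8 4.0 3.2
   vertex 0.8 3.6 4.4
  endloop
 endfacet
 facet normal 0.937 0.312 0.156
  outer loop
   vertex 2.2 1.4 0.4
   vertex 0.8 3.6 4.4
   vertex 1.8 2.0 1.6
  endloop
 endfacet
 facet normal -0.388 0.024 -0.921
  outer loop
   vertex 2.2 1.4 0.4
   vertex 2.6 0.2 0.2
   vertex 0.4 3.0 1.2
  endloop
 endfacet
 facet normal 0.943 0.286 0.171
  outer loop
   vertex 2.2 1.4 0.4
   vertex 1.8 2.0 1.6
   vertex 2.6 0.2 0.2
  endloop
 endfacet
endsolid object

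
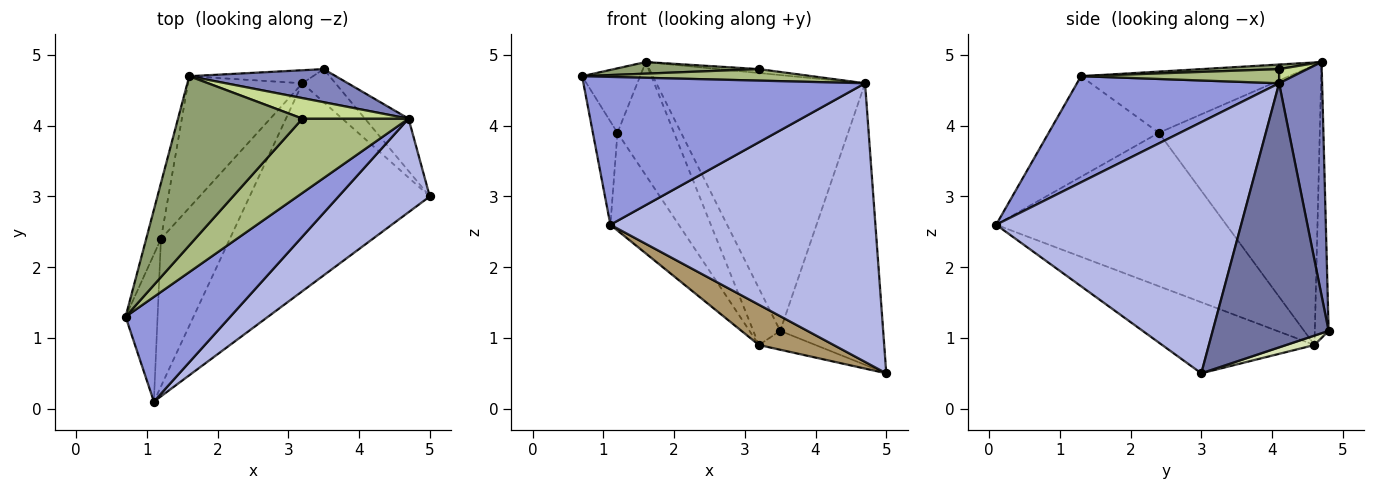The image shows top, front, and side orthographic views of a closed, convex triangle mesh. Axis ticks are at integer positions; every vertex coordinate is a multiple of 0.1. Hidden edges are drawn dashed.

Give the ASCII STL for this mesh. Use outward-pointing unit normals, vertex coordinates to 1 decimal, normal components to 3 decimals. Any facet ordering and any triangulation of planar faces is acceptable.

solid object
 facet normal 0.742 0.659 -0.123
  outer loop
   vertex 4.7 4.1 4.6
   vertex 5.0 3.0 0.5
   vertex 3.5 4.8 1.1
  endloop
 endfacet
 facet normal 0.200 0.972 0.126
  outer loop
   vertex 4.7 4.1 4.6
   vertex 3.5 4.8 1.1
   vertex 1.6 4.7 4.9
  endloop
 endfacet
 facet normal 0.505 -0.704 0.499
  outer loop
   vertex 1.1 0.1 2.6
   vertex 4.7 4.1 4.6
   vertex 0.7 1.3 4.7
  endloop
 endfacet
 facet normal 0.659 -0.713 0.239
  outer loop
   vertex 1.1 0.1 2.6
   vertex 5.0 3.0 0.5
   vertex 4.7 4.1 4.6
  endloop
 endfacet
 facet normal 0.037 -0.068 0.997
  outer loop
   vertex 3.2 4.1 4.8
   vertex 1.6 4.7 4.9
   vertex 0.7 1.3 4.7
  endloop
 endfacet
 facet normal 0.131 -0.152 0.980
  outer loop
   vertex 3.2 4.1 4.8
   vertex 0.7 1.3 4.7
   vertex 4.7 4.1 4.6
  endloop
 endfacet
 facet normal 0.130 0.184 0.974
  outer loop
   vertex 3.2 4.1 4.8
   vertex 4.7 4.1 4.6
   vertex 1.6 4.7 4.9
  endloop
 endfacet
 facet normal 0.241 0.482 -0.843
  outer loop
   vertex 3.2 4.6 0.9
   vertex 3.5 4.8 1.1
   vertex 5.0 3.0 0.5
  endloop
 endfacet
 facet normal -0.361 -0.177 -0.916
  outer loop
   vertex 3.2 4.6 0.9
   vertex 5.0 3.0 0.5
   vertex 1.1 0.1 2.6
  endloop
 endfacet
 facet normal -0.447 0.872 -0.201
  outer loop
   vertex 3.2 4.6 0.9
   vertex 1.6 4.7 4.9
   vertex 3.5 4.8 1.1
  endloop
 endfacet
 facet normal -0.880 0.310 -0.360
  outer loop
   vertex 1.2 2.4 3.9
   vertex 1.6 4.7 4.9
   vertex 3.2 4.6 0.9
  endloop
 endfacet
 facet normal -0.881 0.262 -0.395
  outer loop
   vertex 1.2 2.4 3.9
   vertex 3.2 4.6 0.9
   vertex 1.1 0.1 2.6
  endloop
 endfacet
 facet normal -0.938 0.262 -0.227
  outer loop
   vertex 1.2 2.4 3.9
   vertex 0.7 1.3 4.7
   vertex 1.6 4.7 4.9
  endloop
 endfacet
 facet normal -0.932 0.208 -0.296
  outer loop
   vertex 1.2 2.4 3.9
   vertex 1.1 0.1 2.6
   vertex 0.7 1.3 4.7
  endloop
 endfacet
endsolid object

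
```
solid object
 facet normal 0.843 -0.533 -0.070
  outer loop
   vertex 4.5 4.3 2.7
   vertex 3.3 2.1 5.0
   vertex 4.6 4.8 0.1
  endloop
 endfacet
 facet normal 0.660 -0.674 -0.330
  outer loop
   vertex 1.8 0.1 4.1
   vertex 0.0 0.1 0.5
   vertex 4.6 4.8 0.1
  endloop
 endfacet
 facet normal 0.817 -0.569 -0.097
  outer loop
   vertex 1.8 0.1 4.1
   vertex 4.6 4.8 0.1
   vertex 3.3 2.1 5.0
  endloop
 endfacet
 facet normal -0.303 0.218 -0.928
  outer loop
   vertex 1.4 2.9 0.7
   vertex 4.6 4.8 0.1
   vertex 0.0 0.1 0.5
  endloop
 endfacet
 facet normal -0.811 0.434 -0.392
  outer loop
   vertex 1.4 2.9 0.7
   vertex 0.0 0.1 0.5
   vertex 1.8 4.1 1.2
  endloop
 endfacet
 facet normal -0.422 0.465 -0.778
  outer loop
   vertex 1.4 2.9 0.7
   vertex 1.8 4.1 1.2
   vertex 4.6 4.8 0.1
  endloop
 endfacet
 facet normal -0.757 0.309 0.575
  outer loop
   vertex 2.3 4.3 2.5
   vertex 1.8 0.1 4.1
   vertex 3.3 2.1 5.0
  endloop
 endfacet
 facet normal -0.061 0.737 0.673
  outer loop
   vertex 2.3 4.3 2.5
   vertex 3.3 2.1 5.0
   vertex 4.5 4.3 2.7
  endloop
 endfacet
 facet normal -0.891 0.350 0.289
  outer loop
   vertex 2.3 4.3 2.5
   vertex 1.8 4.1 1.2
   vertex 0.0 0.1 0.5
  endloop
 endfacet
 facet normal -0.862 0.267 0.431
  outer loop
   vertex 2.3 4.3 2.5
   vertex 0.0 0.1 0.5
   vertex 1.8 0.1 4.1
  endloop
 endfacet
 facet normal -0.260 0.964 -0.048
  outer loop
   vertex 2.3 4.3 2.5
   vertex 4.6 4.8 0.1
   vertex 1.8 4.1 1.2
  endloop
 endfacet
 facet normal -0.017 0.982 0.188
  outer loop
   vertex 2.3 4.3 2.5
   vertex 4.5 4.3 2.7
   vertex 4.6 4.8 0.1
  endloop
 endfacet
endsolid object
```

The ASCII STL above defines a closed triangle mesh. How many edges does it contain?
18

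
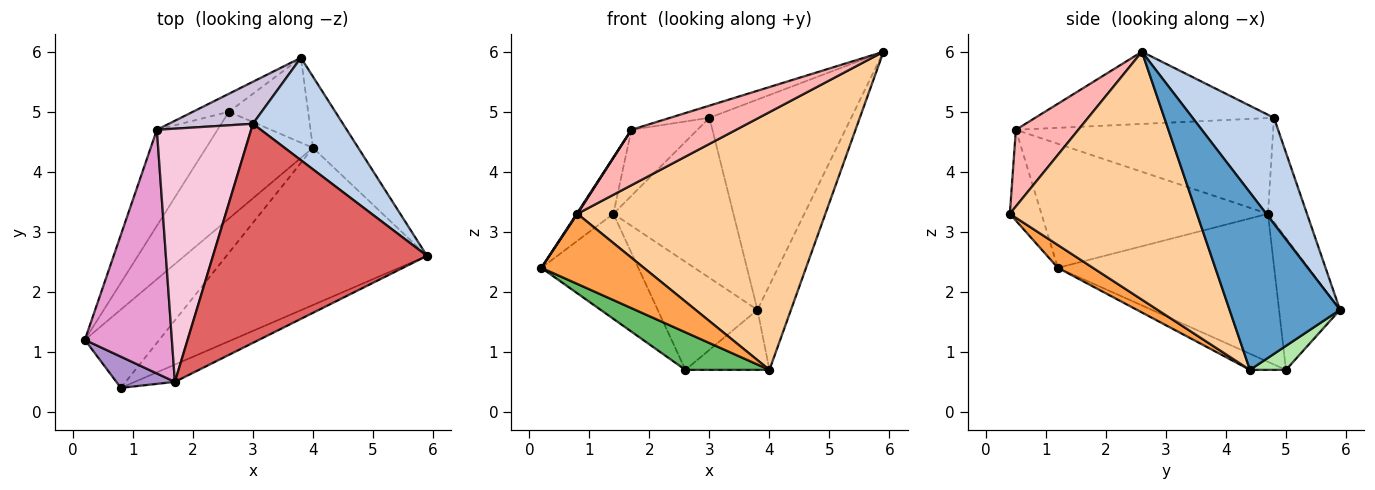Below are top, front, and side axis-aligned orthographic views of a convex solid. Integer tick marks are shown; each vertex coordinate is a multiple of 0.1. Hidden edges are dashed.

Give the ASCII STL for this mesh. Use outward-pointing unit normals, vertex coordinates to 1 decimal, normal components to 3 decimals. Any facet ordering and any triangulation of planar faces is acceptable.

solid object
 facet normal 0.930 0.282 -0.237
  outer loop
   vertex 4.0 4.4 0.7
   vertex 3.8 5.9 1.7
   vertex 5.9 2.6 6.0
  endloop
 endfacet
 facet normal 0.458 0.799 0.389
  outer loop
   vertex 3.0 4.8 4.9
   vertex 5.9 2.6 6.0
   vertex 3.8 5.9 1.7
  endloop
 endfacet
 facet normal 0.223 -0.650 -0.726
  outer loop
   vertex 0.8 0.4 3.3
   vertex 0.2 1.2 2.4
   vertex 4.0 4.4 0.7
  endloop
 endfacet
 facet normal 0.541 -0.718 -0.438
  outer loop
   vertex 0.8 0.4 3.3
   vertex 4.0 4.4 0.7
   vertex 5.9 2.6 6.0
  endloop
 endfacet
 facet normal -0.141 -0.329 -0.934
  outer loop
   vertex 2.6 5.0 0.7
   vertex 4.0 4.4 0.7
   vertex 0.2 1.2 2.4
  endloop
 endfacet
 facet normal 0.240 0.560 -0.793
  outer loop
   vertex 2.6 5.0 0.7
   vertex 3.8 5.9 1.7
   vertex 4.0 4.4 0.7
  endloop
 endfacet
 facet normal -0.319 0.052 0.946
  outer loop
   vertex 1.7 0.5 4.7
   vertex 5.9 2.6 6.0
   vertex 3.0 4.8 4.9
  endloop
 endfacet
 facet normal 0.495 -0.829 -0.259
  outer loop
   vertex 1.7 0.5 4.7
   vertex 0.8 0.4 3.3
   vertex 5.9 2.6 6.0
  endloop
 endfacet
 facet normal -0.840 -0.021 0.542
  outer loop
   vertex 1.7 0.5 4.7
   vertex 0.2 1.2 2.4
   vertex 0.8 0.4 3.3
  endloop
 endfacet
 facet normal -0.300 0.923 0.242
  outer loop
   vertex 1.4 4.7 3.3
   vertex 3.0 4.8 4.9
   vertex 3.8 5.9 1.7
  endloop
 endfacet
 facet normal -0.516 0.845 -0.141
  outer loop
   vertex 1.4 4.7 3.3
   vertex 3.8 5.9 1.7
   vertex 2.6 5.0 0.7
  endloop
 endfacet
 facet normal -0.855 0.383 -0.350
  outer loop
   vertex 1.4 4.7 3.3
   vertex 2.6 5.0 0.7
   vertex 0.2 1.2 2.4
  endloop
 endfacet
 facet normal -0.811 0.132 0.569
  outer loop
   vertex 1.4 4.7 3.3
   vertex 0.2 1.2 2.4
   vertex 1.7 0.5 4.7
  endloop
 endfacet
 facet normal -0.701 0.180 0.690
  outer loop
   vertex 1.4 4.7 3.3
   vertex 1.7 0.5 4.7
   vertex 3.0 4.8 4.9
  endloop
 endfacet
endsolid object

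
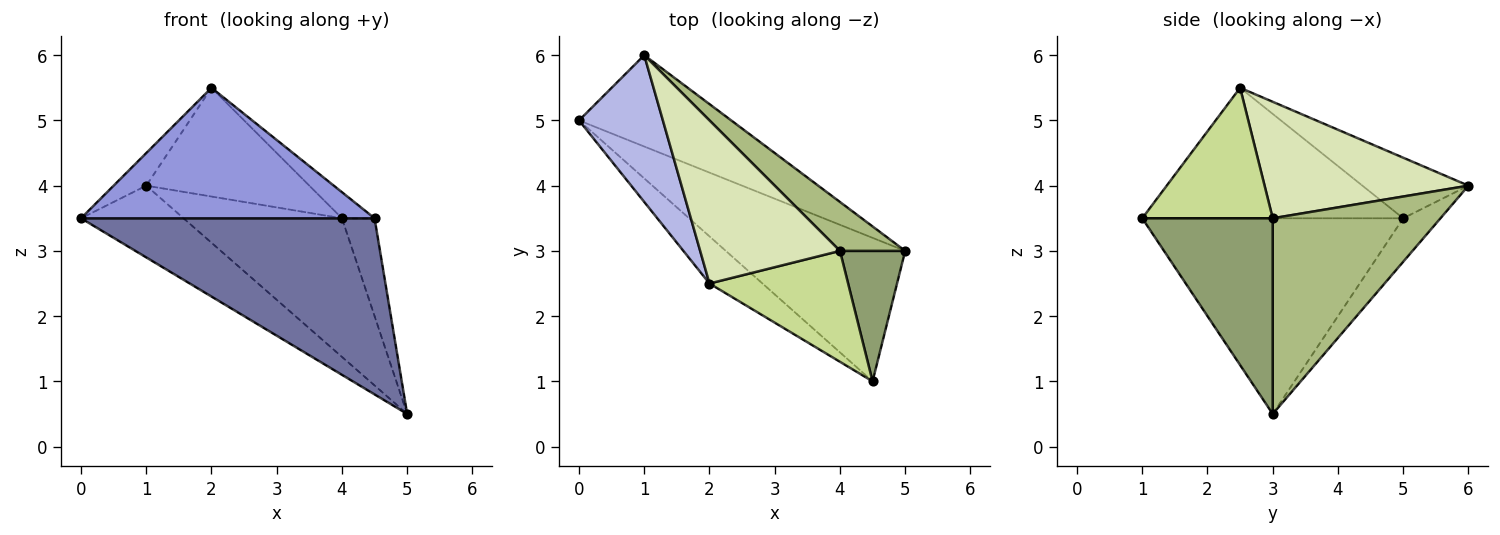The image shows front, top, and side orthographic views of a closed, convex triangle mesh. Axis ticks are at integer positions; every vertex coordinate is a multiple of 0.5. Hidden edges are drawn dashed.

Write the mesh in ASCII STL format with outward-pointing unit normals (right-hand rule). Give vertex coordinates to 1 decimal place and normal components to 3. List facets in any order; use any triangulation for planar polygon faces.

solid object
 facet normal -0.567 -0.638 -0.520
  outer loop
   vertex 4.5 1.0 3.5
   vertex 0.0 5.0 3.5
   vertex 5.0 3.0 0.5
  endloop
 endfacet
 facet normal -0.219 0.603 -0.767
  outer loop
   vertex 1.0 6.0 4.0
   vertex 5.0 3.0 0.5
   vertex 0.0 5.0 3.5
  endloop
 endfacet
 facet normal -0.641 -0.722 -0.261
  outer loop
   vertex 2.0 2.5 5.5
   vertex 0.0 5.0 3.5
   vertex 4.5 1.0 3.5
  endloop
 endfacet
 facet normal -0.576 0.177 0.798
  outer loop
   vertex 2.0 2.5 5.5
   vertex 1.0 6.0 4.0
   vertex 0.0 5.0 3.5
  endloop
 endfacet
 facet normal 0.923 0.231 0.308
  outer loop
   vertex 4.0 3.0 3.5
   vertex 4.5 1.0 3.5
   vertex 5.0 3.0 0.5
  endloop
 endfacet
 facet normal 0.707 0.667 0.236
  outer loop
   vertex 4.0 3.0 3.5
   vertex 5.0 3.0 0.5
   vertex 1.0 6.0 4.0
  endloop
 endfacet
 facet normal 0.676 0.169 0.718
  outer loop
   vertex 4.0 3.0 3.5
   vertex 2.0 2.5 5.5
   vertex 4.5 1.0 3.5
  endloop
 endfacet
 facet normal 0.570 0.456 0.684
  outer loop
   vertex 4.0 3.0 3.5
   vertex 1.0 6.0 4.0
   vertex 2.0 2.5 5.5
  endloop
 endfacet
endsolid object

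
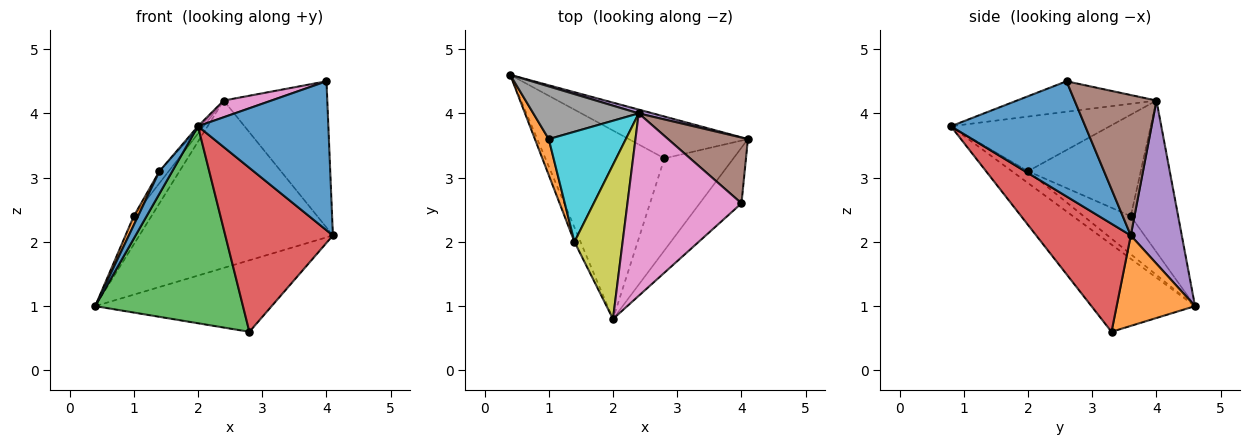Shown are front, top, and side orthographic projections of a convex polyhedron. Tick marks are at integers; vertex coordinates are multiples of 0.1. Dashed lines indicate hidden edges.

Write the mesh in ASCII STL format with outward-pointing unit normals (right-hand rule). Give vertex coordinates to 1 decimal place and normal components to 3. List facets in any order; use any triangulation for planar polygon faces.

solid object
 facet normal 0.695 -0.674 -0.252
  outer loop
   vertex 4.0 2.6 4.5
   vertex 2.0 0.8 3.8
   vertex 4.1 3.6 2.1
  endloop
 endfacet
 facet normal 0.358 0.806 -0.471
  outer loop
   vertex 2.8 3.3 0.6
   vertex 0.4 4.6 1.0
   vertex 4.1 3.6 2.1
  endloop
 endfacet
 facet normal -0.452 -0.645 -0.617
  outer loop
   vertex 2.8 3.3 0.6
   vertex 2.0 0.8 3.8
   vertex 0.4 4.6 1.0
  endloop
 endfacet
 facet normal 0.608 -0.692 -0.389
  outer loop
   vertex 2.8 3.3 0.6
   vertex 4.1 3.6 2.1
   vertex 2.0 0.8 3.8
  endloop
 endfacet
 facet normal 0.255 0.967 0.022
  outer loop
   vertex 2.4 4.0 4.2
   vertex 4.1 3.6 2.1
   vertex 0.4 4.6 1.0
  endloop
 endfacet
 facet normal 0.585 0.740 0.333
  outer loop
   vertex 2.4 4.0 4.2
   vertex 4.0 2.6 4.5
   vertex 4.1 3.6 2.1
  endloop
 endfacet
 facet normal -0.258 -0.088 0.962
  outer loop
   vertex 2.4 4.0 4.2
   vertex 2.0 0.8 3.8
   vertex 4.0 2.6 4.5
  endloop
 endfacet
 facet normal -0.785 0.293 0.546
  outer loop
   vertex 1.0 3.6 2.4
   vertex 2.4 4.0 4.2
   vertex 0.4 4.6 1.0
  endloop
 endfacet
 facet normal -0.750 0.011 0.662
  outer loop
   vertex 1.4 2.0 3.1
   vertex 2.0 0.8 3.8
   vertex 2.4 4.0 4.2
  endloop
 endfacet
 facet normal -0.795 0.065 0.604
  outer loop
   vertex 1.4 2.0 3.1
   vertex 2.4 4.0 4.2
   vertex 1.0 3.6 2.4
  endloop
 endfacet
 facet normal -0.725 -0.580 -0.373
  outer loop
   vertex 1.4 2.0 3.1
   vertex 0.4 4.6 1.0
   vertex 2.0 0.8 3.8
  endloop
 endfacet
 facet normal -0.936 -0.085 0.341
  outer loop
   vertex 1.4 2.0 3.1
   vertex 1.0 3.6 2.4
   vertex 0.4 4.6 1.0
  endloop
 endfacet
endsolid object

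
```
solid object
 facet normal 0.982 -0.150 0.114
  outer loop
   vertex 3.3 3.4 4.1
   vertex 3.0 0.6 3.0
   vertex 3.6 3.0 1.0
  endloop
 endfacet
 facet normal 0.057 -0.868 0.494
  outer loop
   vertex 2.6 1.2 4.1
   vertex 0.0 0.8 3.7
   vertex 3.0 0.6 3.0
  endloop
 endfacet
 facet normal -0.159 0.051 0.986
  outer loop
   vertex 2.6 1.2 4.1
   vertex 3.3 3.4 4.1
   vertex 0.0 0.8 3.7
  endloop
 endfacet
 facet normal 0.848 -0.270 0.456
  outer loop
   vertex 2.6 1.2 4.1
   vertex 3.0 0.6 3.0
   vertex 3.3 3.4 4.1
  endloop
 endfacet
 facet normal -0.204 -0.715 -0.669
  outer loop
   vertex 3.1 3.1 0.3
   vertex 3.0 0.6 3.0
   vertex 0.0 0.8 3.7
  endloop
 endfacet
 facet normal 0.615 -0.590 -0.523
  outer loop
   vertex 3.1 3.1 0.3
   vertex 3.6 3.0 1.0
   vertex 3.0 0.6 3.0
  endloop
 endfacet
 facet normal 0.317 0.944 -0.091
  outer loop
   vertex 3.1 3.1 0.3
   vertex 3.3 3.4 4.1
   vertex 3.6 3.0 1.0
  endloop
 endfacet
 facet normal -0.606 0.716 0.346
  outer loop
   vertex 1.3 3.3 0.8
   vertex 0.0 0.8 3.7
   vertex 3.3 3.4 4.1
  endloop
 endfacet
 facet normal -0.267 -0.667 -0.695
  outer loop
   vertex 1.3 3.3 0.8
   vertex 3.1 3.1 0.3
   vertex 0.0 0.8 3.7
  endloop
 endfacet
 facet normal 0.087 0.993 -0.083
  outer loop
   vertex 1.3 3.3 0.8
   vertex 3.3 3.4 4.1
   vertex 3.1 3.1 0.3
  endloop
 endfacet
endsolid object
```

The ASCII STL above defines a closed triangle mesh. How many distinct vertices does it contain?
7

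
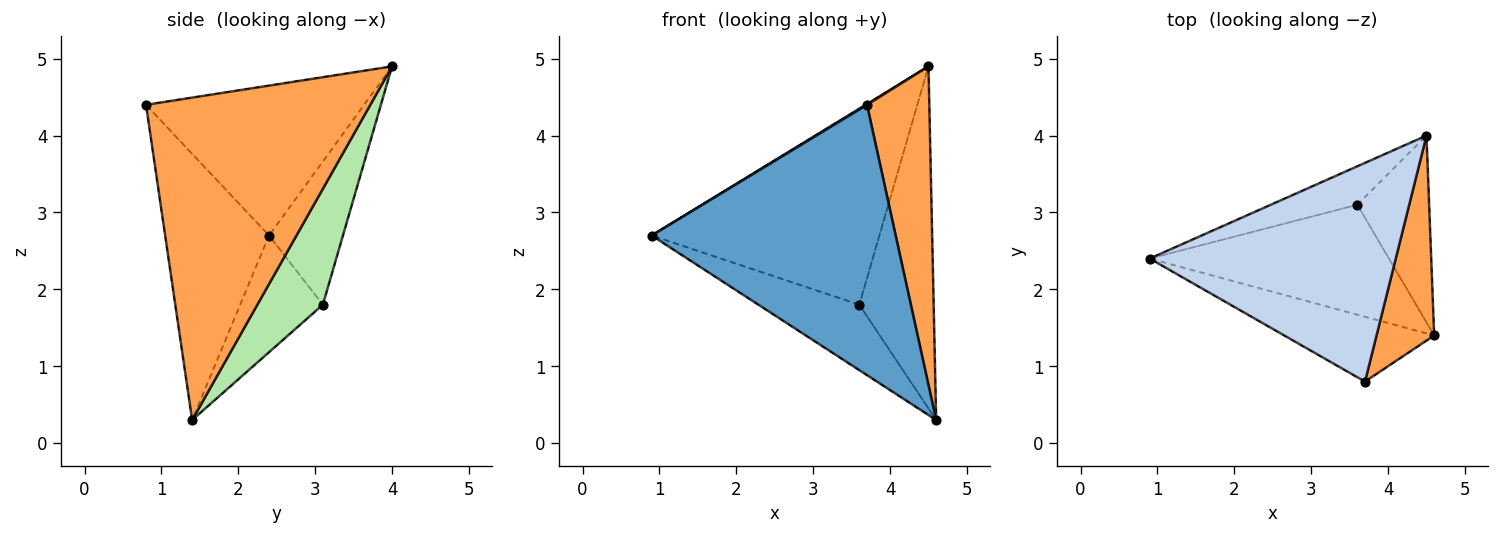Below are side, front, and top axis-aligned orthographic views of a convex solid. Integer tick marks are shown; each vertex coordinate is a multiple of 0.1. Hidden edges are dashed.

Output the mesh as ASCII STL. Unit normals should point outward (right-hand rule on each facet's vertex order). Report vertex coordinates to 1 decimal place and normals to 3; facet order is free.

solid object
 facet normal -0.383 -0.898 -0.215
  outer loop
   vertex 3.7 0.8 4.4
   vertex 0.9 2.4 2.7
   vertex 4.6 1.4 0.3
  endloop
 endfacet
 facet normal -0.520 -0.003 0.854
  outer loop
   vertex 3.7 0.8 4.4
   vertex 4.5 4.0 4.9
   vertex 0.9 2.4 2.7
  endloop
 endfacet
 facet normal 0.949 -0.264 0.170
  outer loop
   vertex 3.7 0.8 4.4
   vertex 4.6 1.4 0.3
   vertex 4.5 4.0 4.9
  endloop
 endfacet
 facet normal -0.386 0.472 -0.792
  outer loop
   vertex 3.6 3.1 1.8
   vertex 4.6 1.4 0.3
   vertex 0.9 2.4 2.7
  endloop
 endfacet
 facet normal -0.304 0.935 -0.183
  outer loop
   vertex 3.6 3.1 1.8
   vertex 0.9 2.4 2.7
   vertex 4.5 4.0 4.9
  endloop
 endfacet
 facet normal 0.612 0.694 -0.379
  outer loop
   vertex 3.6 3.1 1.8
   vertex 4.5 4.0 4.9
   vertex 4.6 1.4 0.3
  endloop
 endfacet
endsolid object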